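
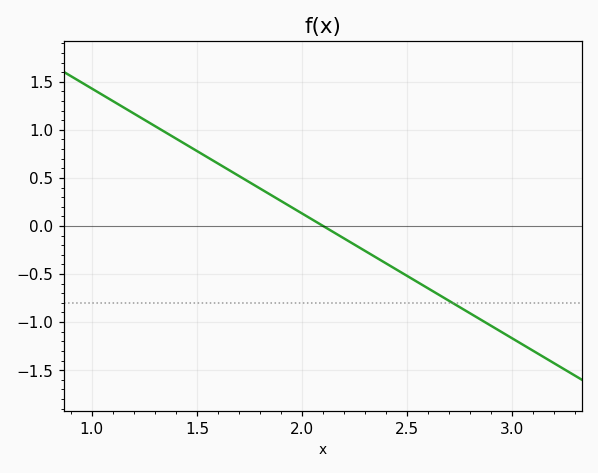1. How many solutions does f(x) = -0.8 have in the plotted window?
1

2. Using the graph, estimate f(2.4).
-0.39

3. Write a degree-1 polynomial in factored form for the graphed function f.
y = -1.3(x - 2.1)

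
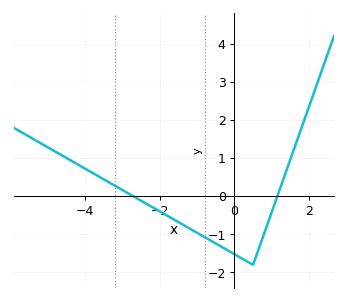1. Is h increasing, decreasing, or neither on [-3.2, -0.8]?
decreasing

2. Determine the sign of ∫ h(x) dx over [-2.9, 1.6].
negative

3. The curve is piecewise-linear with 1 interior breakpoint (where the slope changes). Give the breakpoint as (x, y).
(0.5, -1.8)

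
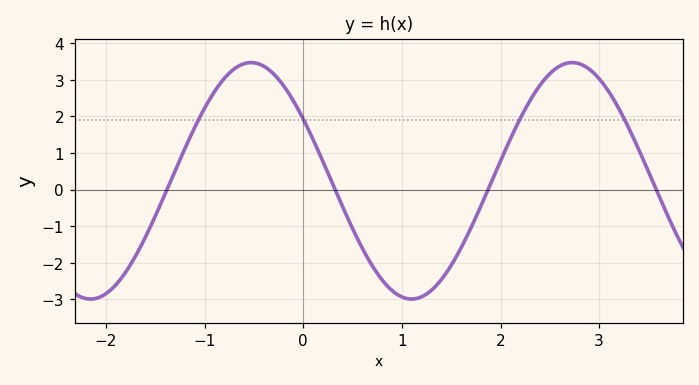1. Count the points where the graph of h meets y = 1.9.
4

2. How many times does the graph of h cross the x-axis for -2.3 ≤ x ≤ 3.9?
4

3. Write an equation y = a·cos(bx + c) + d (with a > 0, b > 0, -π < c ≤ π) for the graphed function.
y = 3.23cos(1.9x + 1) + 0.24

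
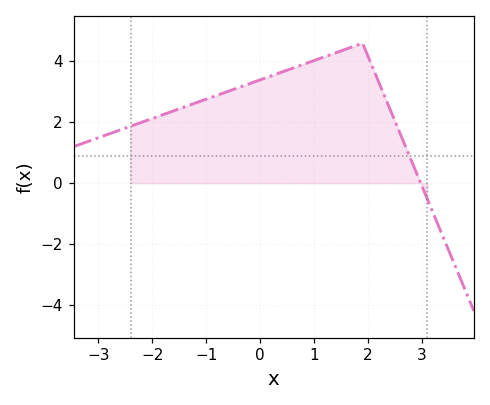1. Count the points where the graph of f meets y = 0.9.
1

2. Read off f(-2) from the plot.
2.2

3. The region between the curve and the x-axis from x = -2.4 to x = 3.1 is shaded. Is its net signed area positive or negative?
positive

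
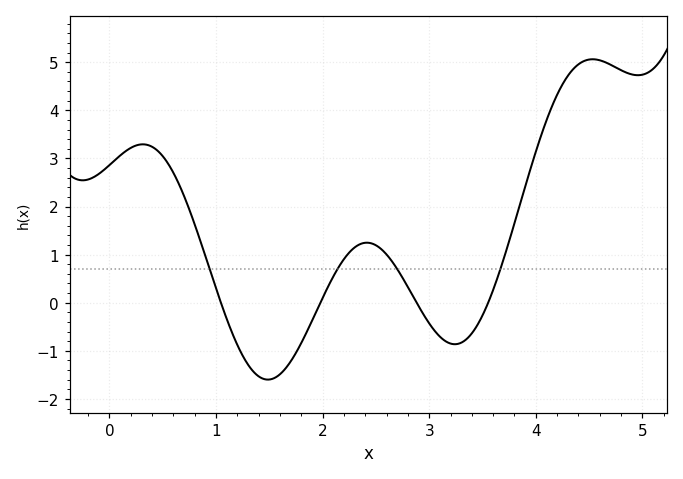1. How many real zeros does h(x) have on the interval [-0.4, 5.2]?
4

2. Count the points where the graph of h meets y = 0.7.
4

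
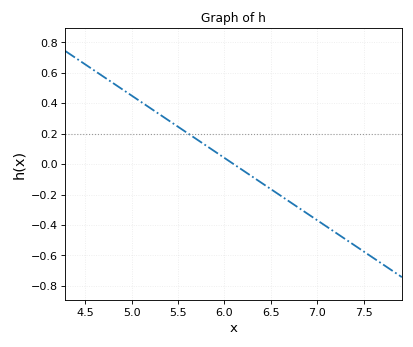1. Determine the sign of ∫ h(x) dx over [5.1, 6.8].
positive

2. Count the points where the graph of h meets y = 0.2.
1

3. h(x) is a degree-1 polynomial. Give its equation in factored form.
y = -0.41(x - 6.1)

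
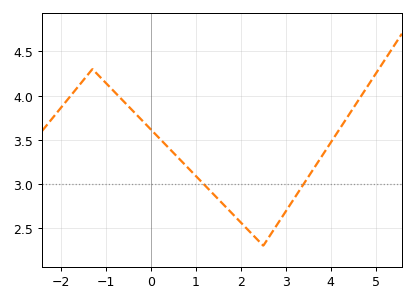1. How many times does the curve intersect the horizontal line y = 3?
2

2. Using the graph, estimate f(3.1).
2.77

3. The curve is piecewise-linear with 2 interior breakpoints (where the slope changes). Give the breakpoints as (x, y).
(-1.3, 4.3); (2.5, 2.3)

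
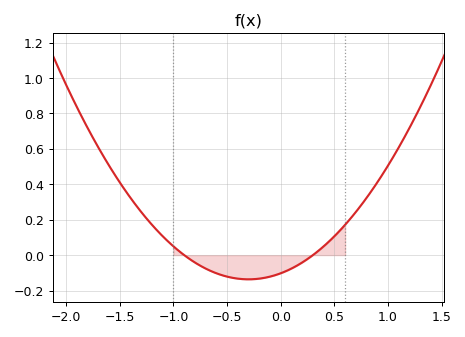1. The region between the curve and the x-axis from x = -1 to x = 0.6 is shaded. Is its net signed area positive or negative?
negative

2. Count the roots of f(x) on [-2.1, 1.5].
2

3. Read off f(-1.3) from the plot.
0.24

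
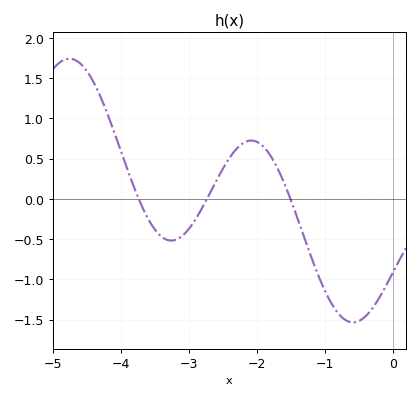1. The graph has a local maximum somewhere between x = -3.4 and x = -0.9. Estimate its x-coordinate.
-2.1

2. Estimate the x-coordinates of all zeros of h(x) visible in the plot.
-3.7, -2.7, -1.5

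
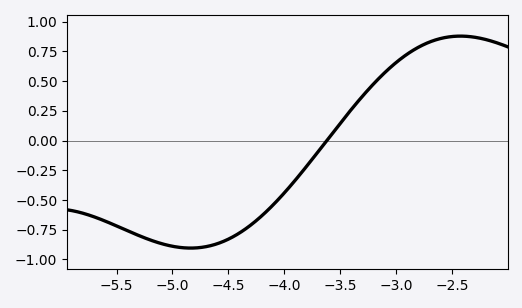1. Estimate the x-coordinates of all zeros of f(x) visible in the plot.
-3.62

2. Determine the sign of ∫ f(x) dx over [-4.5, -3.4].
negative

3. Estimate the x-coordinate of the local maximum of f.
-2.43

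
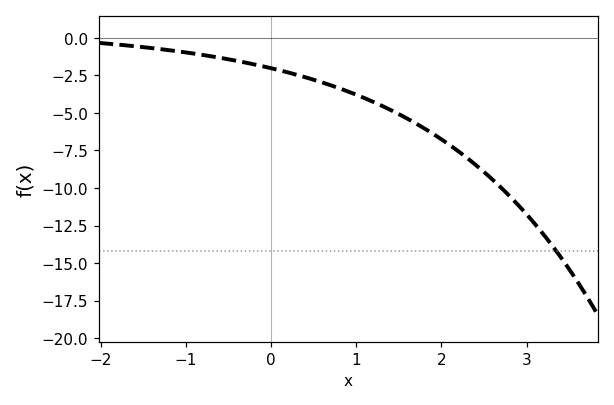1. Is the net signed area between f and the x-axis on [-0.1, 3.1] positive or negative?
negative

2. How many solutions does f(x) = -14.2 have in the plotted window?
1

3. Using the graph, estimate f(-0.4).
-1.5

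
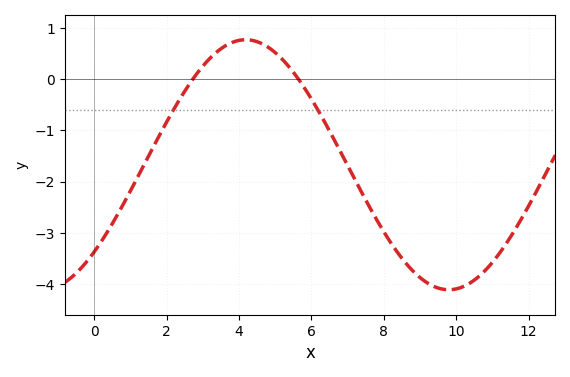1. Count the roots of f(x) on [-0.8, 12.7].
2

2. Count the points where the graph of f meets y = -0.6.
2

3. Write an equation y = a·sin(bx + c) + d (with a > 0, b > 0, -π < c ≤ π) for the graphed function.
y = 2.44sin(0.56x - 0.77) - 1.67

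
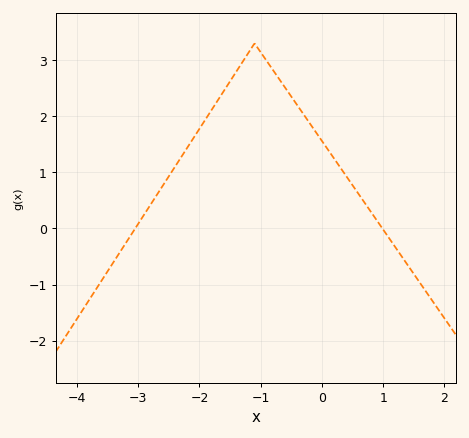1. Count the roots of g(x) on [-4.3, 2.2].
2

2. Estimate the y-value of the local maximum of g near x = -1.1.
3.3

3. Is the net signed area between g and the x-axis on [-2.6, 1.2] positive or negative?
positive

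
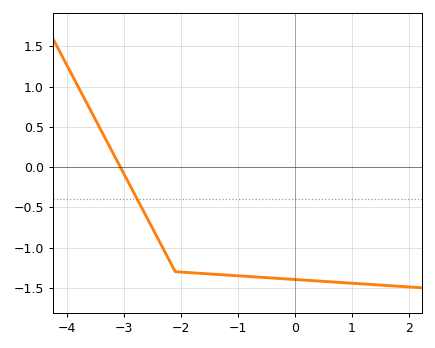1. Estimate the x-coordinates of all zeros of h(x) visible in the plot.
-3.1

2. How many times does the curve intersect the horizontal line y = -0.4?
1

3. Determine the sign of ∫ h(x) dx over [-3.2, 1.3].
negative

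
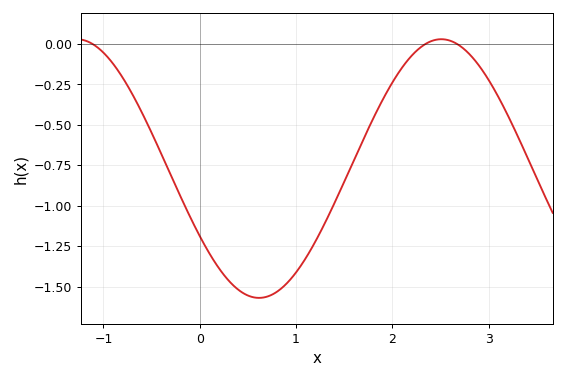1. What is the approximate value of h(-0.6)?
-0.42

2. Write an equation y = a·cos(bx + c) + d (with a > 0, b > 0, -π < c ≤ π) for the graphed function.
y = 0.8cos(1.7x + 2.1) - 0.77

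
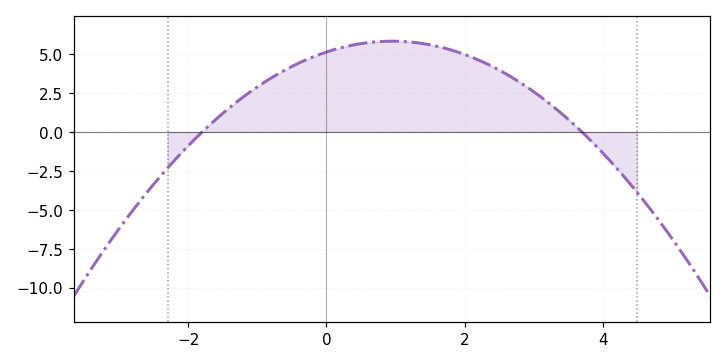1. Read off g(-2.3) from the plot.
-2.4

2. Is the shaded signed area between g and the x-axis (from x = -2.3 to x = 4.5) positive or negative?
positive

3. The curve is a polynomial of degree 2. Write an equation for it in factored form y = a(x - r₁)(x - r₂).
y = -0.77(x + 1.8)(x - 3.7)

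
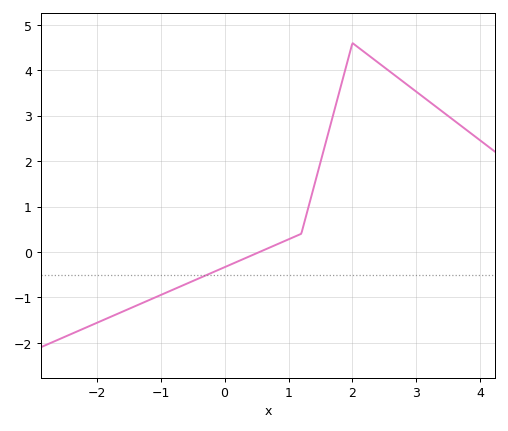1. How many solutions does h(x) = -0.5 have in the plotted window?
1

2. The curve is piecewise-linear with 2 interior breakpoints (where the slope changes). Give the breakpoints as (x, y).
(1.2, 0.4); (2, 4.6)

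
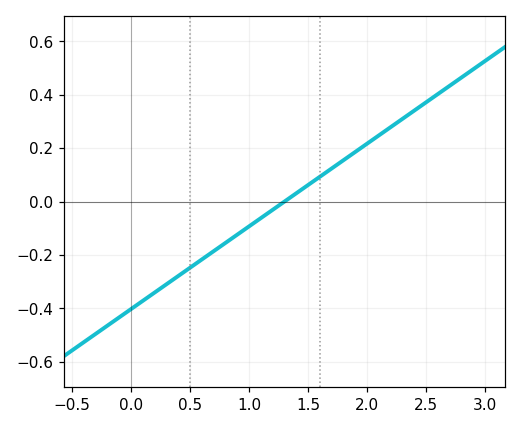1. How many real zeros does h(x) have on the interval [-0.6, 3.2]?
1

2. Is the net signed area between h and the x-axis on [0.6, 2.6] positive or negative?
positive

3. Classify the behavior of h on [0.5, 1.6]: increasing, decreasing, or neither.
increasing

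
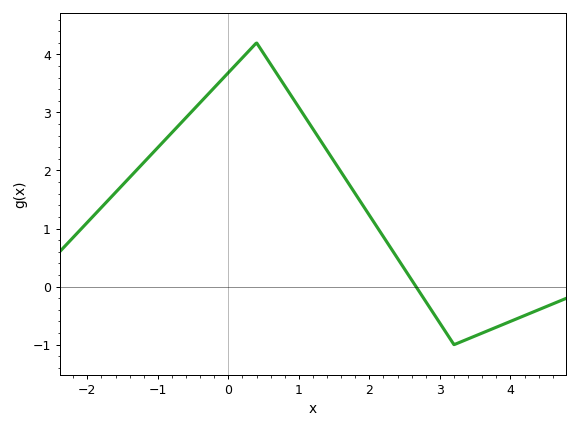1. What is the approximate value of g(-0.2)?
3.43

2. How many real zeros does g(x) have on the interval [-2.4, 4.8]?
1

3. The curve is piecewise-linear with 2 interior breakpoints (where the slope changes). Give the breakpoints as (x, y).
(0.4, 4.2); (3.2, -1)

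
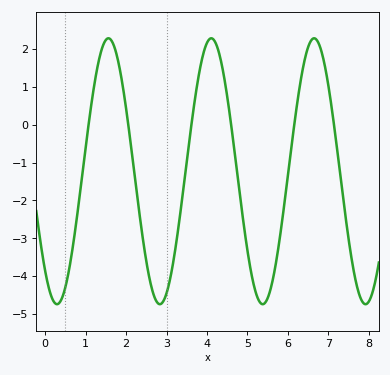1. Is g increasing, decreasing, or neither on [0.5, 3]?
neither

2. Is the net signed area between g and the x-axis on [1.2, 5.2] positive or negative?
negative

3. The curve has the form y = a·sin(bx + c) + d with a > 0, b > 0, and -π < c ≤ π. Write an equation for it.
y = 3.51sin(2.47x - 2.29) - 1.23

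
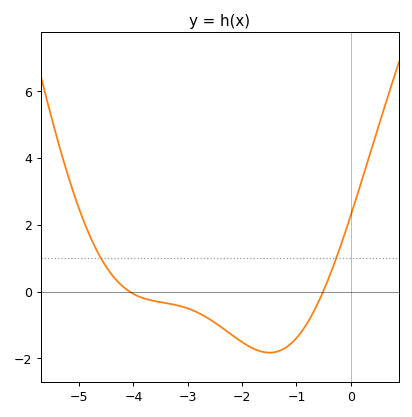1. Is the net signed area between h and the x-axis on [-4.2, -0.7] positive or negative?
negative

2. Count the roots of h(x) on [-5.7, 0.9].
2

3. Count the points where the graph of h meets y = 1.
2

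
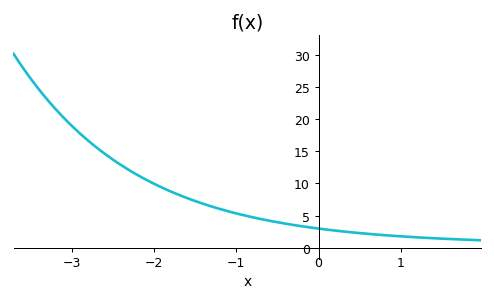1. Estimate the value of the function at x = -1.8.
9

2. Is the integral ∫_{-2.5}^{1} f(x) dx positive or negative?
positive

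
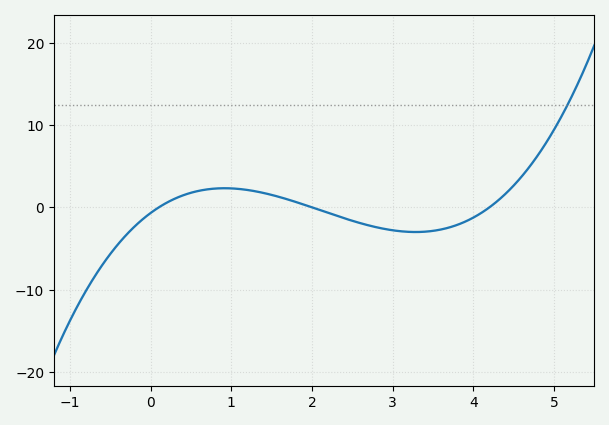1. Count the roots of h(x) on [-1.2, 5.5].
3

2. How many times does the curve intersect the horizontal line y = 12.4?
1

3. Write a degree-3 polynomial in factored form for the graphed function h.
y = 0.8(x - 0.1)(x - 2)(x - 4.2)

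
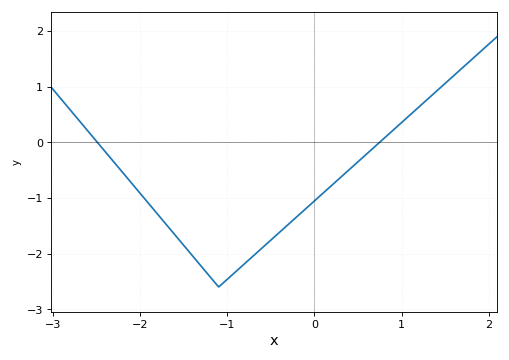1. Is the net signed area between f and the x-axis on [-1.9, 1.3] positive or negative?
negative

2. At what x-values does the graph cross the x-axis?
-2.49, 0.748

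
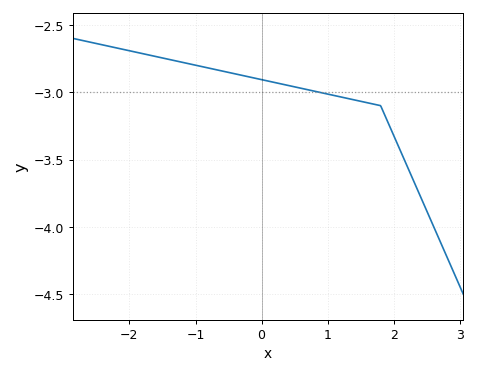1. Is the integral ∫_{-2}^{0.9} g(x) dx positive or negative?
negative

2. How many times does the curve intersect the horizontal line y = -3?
1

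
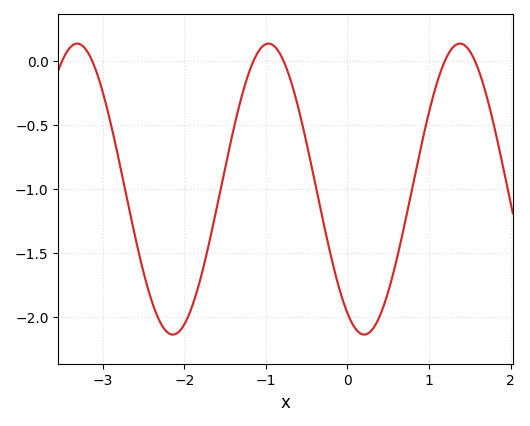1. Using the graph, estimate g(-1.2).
-0.05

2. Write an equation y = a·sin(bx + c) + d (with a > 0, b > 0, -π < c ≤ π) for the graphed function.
y = 1.14sin(2.7x - 2.1) - 1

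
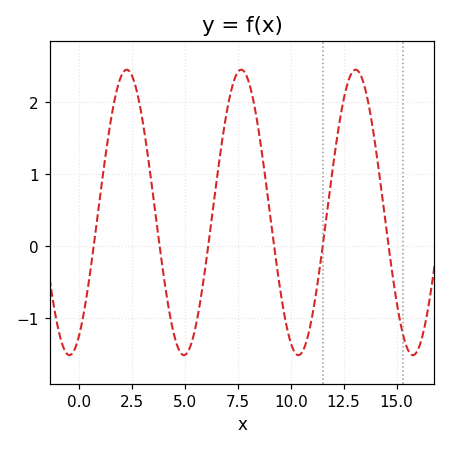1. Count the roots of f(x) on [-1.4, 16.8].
6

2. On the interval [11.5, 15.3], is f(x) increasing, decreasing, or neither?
neither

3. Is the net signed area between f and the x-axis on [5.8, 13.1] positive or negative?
positive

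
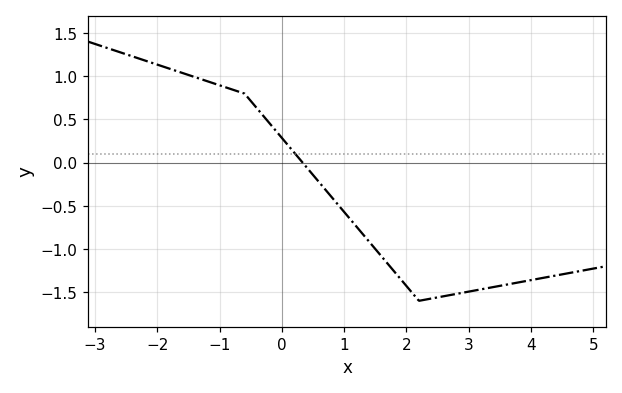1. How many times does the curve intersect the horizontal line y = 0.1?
1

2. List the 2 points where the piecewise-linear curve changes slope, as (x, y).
(-0.6, 0.8); (2.2, -1.6)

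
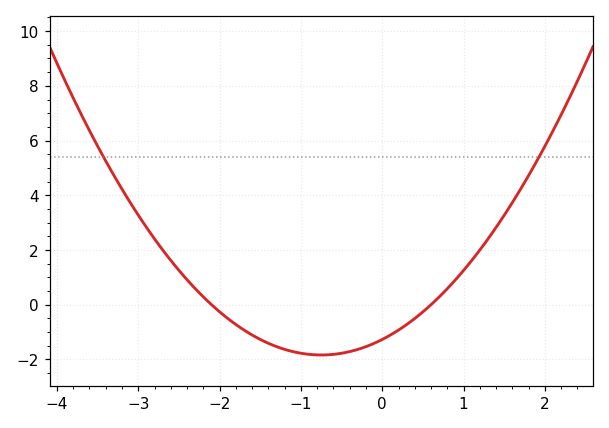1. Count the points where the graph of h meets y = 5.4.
2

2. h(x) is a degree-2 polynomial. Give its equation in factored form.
y = 1.01(x + 2.1)(x - 0.6)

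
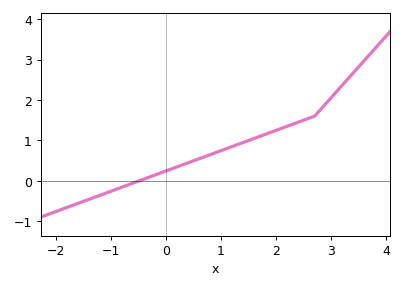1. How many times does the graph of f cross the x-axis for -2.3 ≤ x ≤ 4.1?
1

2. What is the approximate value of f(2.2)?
1.35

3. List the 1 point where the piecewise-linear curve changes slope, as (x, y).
(2.7, 1.6)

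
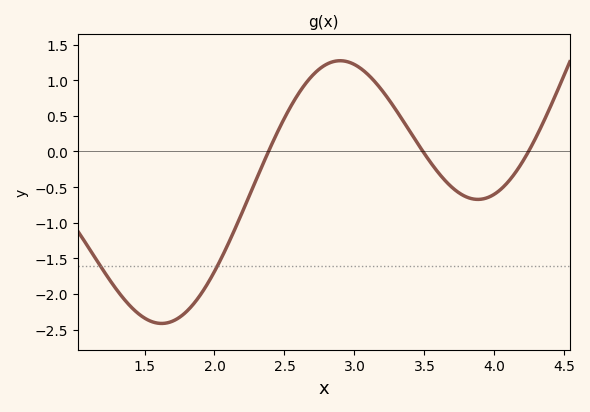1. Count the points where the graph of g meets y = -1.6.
2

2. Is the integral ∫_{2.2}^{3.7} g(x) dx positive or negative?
positive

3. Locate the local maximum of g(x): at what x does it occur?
2.9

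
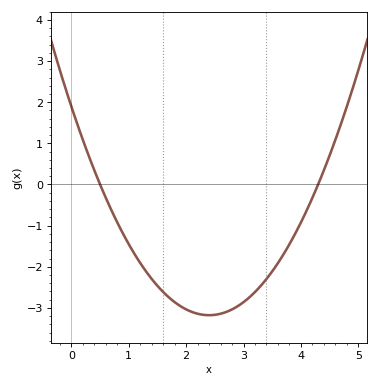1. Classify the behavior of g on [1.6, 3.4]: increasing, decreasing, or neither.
neither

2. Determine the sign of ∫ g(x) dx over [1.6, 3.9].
negative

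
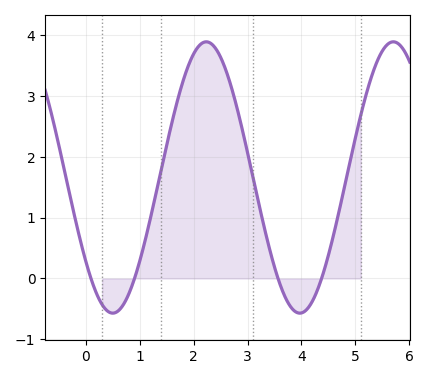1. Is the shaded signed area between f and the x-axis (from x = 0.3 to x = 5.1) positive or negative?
positive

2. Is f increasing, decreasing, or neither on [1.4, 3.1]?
neither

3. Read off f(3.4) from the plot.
0.5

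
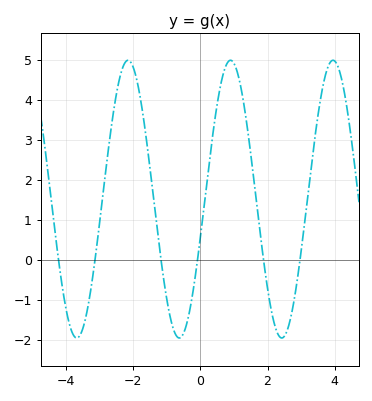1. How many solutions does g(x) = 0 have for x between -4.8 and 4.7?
6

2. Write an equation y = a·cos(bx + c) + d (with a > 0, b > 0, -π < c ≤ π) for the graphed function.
y = 3.47cos(2.06x - 1.85) + 1.52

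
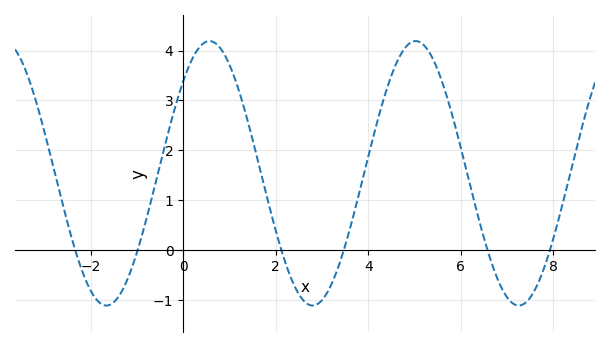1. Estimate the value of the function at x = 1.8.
1.1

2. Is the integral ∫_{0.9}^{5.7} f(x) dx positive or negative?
positive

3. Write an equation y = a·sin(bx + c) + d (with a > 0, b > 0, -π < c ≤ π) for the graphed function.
y = 2.65sin(1.41x + 0.77) + 1.54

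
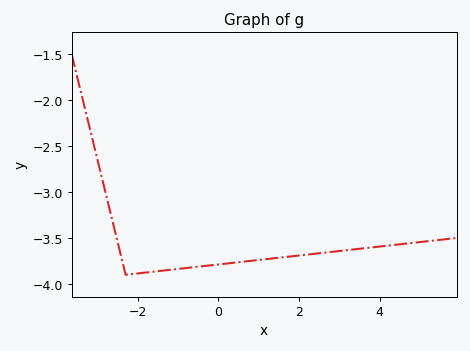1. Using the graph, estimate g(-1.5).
-3.85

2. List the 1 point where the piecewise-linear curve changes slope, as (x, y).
(-2.3, -3.9)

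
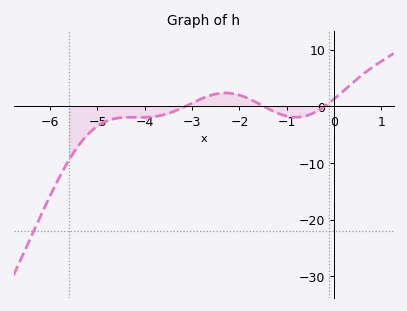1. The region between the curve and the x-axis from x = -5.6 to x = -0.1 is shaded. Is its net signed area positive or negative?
negative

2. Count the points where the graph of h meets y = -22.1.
1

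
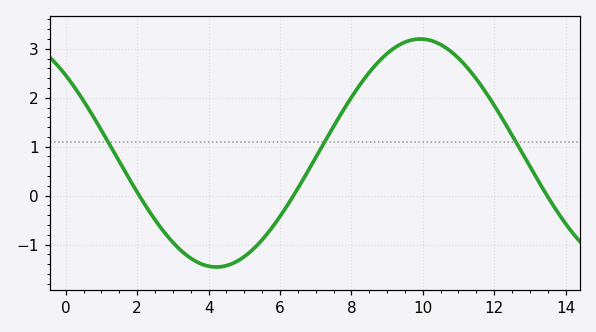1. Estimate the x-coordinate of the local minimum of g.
4.22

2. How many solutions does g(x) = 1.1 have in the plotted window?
3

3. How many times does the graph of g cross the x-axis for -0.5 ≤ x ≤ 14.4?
3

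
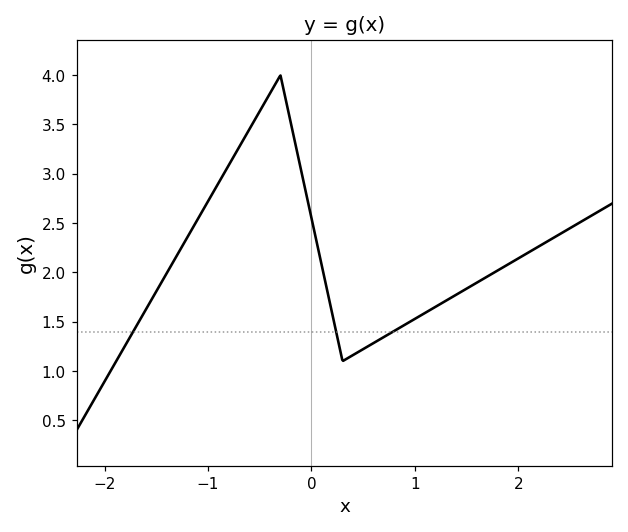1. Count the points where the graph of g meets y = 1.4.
3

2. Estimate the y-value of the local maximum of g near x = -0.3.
4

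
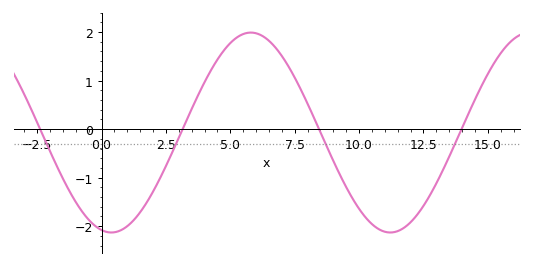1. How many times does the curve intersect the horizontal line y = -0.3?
4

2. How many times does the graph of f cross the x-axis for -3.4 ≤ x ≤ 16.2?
4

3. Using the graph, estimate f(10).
-1.6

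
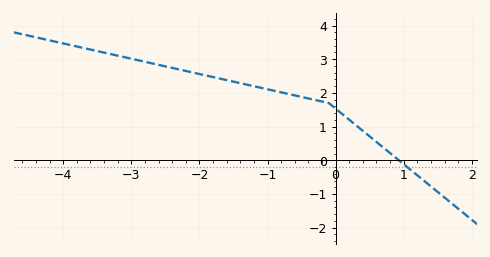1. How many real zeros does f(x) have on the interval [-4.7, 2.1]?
1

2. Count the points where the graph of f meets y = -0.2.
1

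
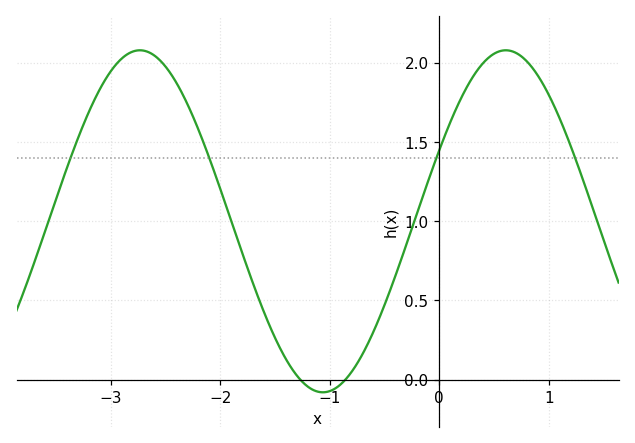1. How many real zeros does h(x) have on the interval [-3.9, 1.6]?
2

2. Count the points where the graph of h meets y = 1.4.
4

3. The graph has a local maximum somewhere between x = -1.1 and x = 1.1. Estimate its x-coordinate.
0.6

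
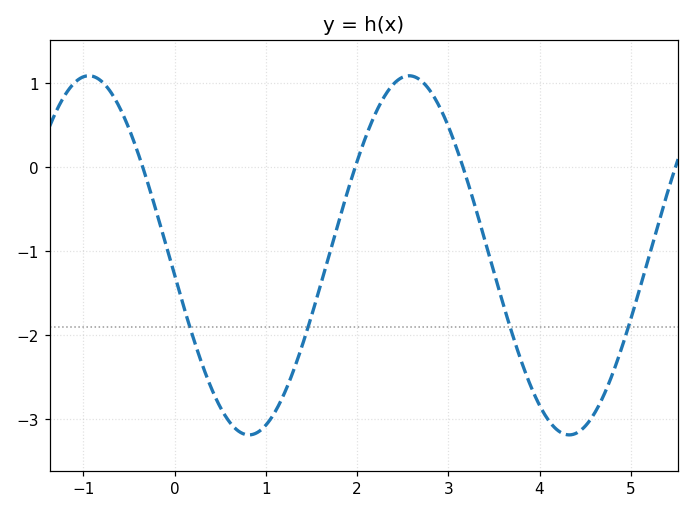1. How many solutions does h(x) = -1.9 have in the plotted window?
4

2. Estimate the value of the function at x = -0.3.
-0.165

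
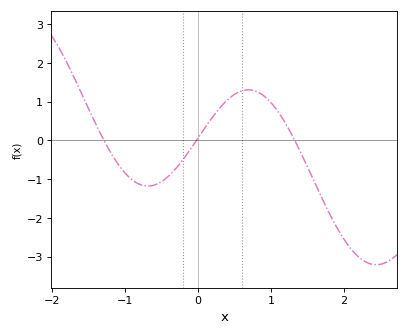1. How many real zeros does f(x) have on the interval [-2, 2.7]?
3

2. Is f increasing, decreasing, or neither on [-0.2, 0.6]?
increasing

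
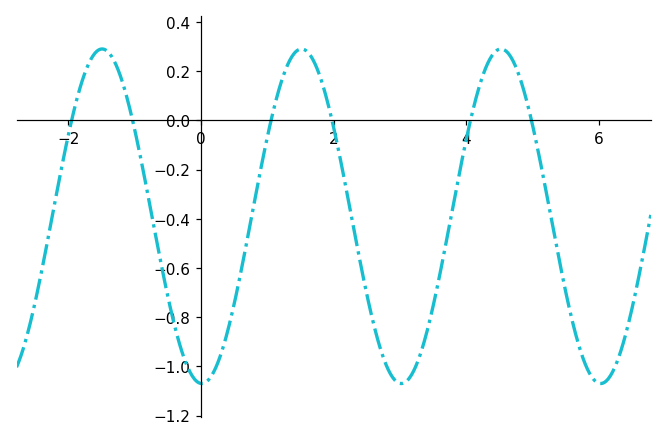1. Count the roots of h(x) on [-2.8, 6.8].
6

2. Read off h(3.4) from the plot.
-0.86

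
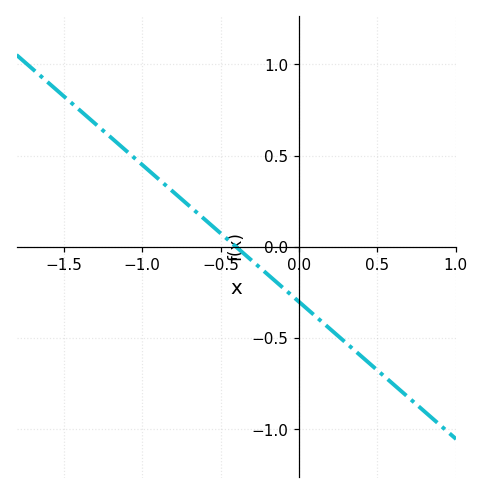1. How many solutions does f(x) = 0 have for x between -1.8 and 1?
1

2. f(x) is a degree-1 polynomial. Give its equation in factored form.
y = -0.75(x + 0.4)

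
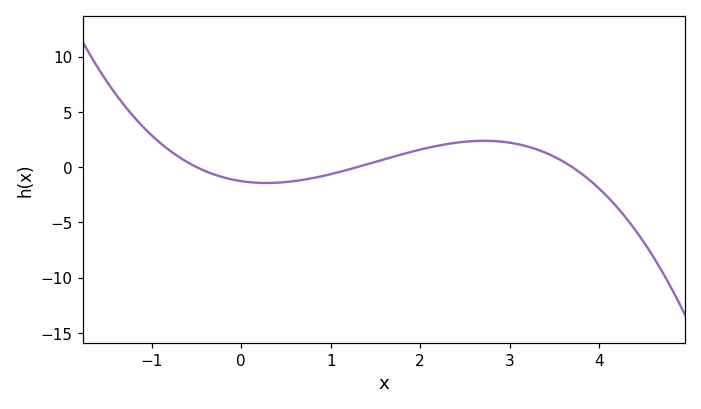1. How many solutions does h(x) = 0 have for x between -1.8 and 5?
3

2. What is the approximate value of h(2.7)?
2.37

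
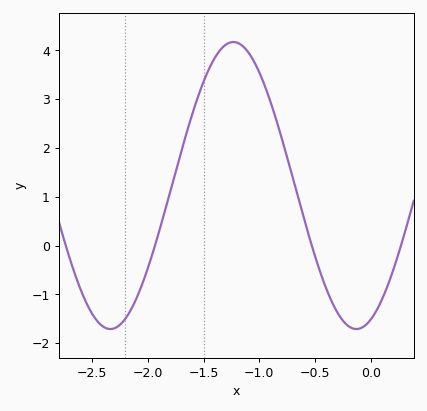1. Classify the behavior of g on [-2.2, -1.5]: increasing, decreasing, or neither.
increasing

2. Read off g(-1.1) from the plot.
4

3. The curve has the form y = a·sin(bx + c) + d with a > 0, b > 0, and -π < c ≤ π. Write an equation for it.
y = 2.94sin(2.9x - 1.2) + 1.23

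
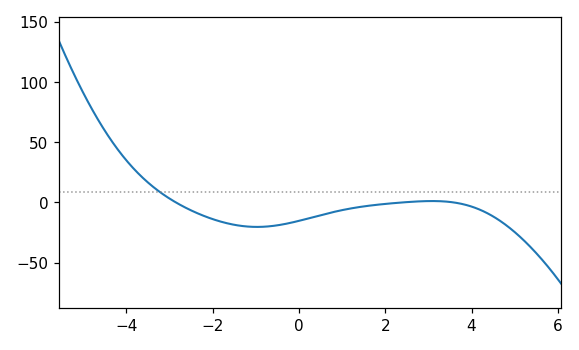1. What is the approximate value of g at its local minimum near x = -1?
-20.4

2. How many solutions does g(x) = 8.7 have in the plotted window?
1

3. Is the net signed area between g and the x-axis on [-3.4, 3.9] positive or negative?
negative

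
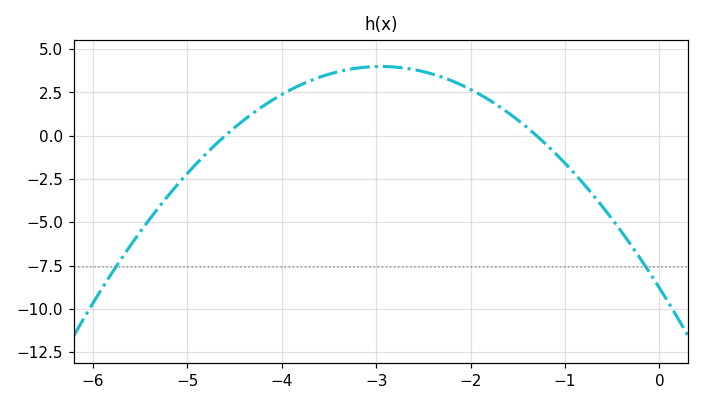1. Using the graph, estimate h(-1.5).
0.911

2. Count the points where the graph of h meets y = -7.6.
2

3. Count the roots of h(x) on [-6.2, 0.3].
2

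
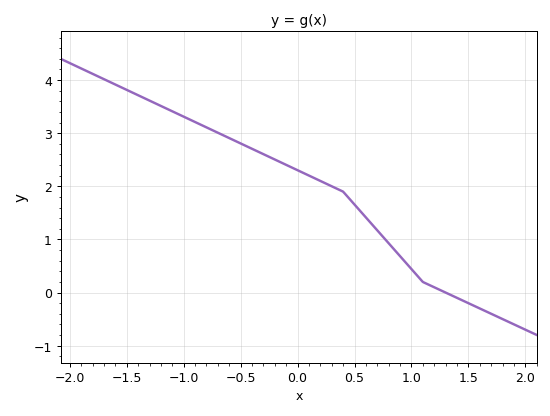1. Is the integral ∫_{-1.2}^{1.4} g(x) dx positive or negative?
positive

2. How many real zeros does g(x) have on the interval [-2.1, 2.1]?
1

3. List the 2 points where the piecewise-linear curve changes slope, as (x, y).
(0.4, 1.9); (1.1, 0.2)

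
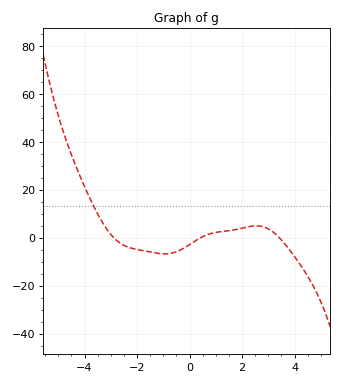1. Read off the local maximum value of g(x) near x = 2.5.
4.97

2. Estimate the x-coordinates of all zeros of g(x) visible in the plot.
-2.89, 0.422, 3.42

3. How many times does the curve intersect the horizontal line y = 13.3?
1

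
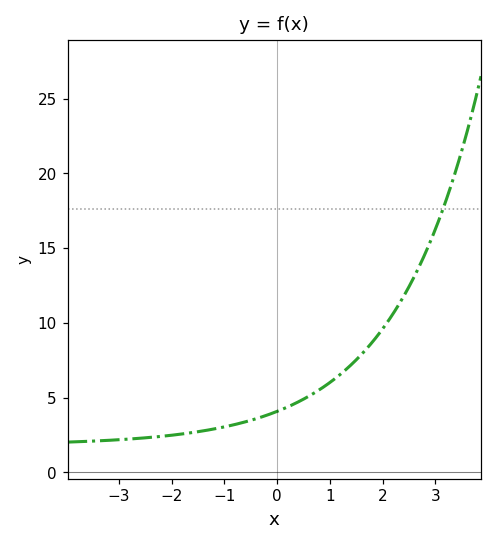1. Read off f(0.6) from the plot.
5.1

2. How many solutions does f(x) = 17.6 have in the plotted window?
1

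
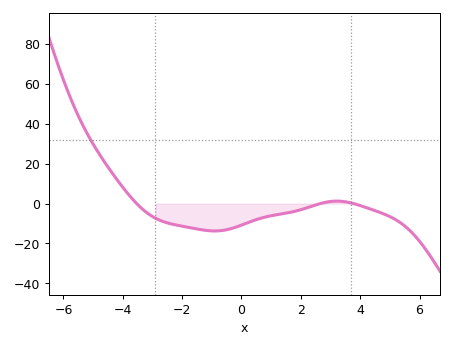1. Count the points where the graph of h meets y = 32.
1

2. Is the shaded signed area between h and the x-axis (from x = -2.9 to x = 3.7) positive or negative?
negative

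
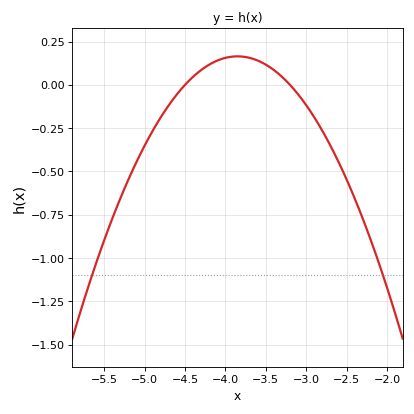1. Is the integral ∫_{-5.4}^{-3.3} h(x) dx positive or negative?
negative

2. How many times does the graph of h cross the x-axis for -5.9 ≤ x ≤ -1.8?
2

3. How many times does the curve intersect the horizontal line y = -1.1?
2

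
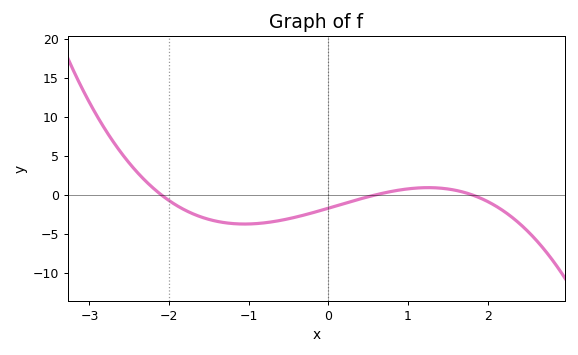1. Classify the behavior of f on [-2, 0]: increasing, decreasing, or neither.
neither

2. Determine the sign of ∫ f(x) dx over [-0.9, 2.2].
negative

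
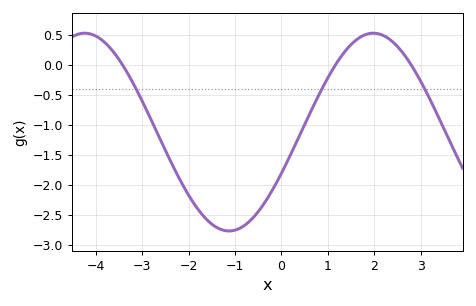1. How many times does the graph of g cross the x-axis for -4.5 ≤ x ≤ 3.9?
3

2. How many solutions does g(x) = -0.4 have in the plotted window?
3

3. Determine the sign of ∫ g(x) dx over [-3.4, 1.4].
negative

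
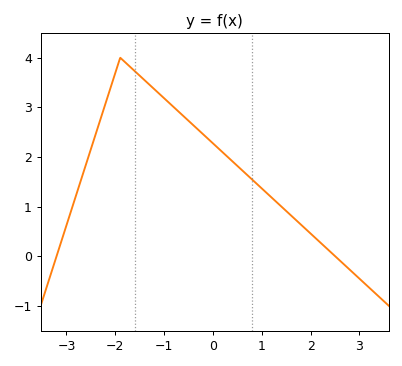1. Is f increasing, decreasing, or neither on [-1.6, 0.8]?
decreasing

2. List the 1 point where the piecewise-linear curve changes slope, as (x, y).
(-1.9, 4)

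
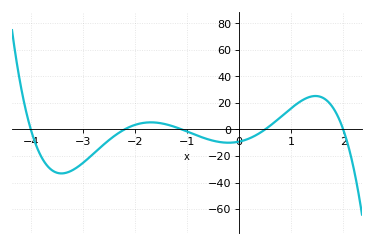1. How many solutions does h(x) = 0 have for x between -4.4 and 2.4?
5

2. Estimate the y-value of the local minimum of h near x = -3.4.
-34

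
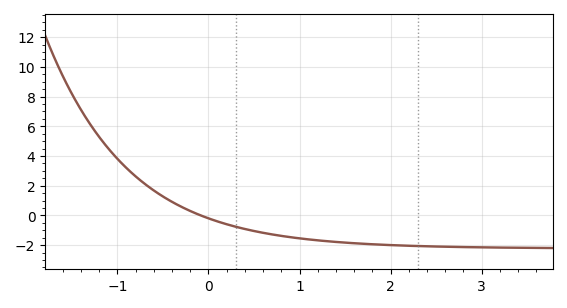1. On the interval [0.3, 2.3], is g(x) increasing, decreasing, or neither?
decreasing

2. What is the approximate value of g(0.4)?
-1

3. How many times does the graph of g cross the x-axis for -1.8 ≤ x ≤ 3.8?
1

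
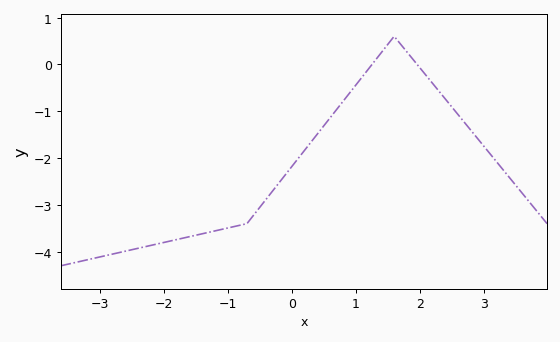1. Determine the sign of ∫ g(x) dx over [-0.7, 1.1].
negative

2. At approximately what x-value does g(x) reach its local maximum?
1.6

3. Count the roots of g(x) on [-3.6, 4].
2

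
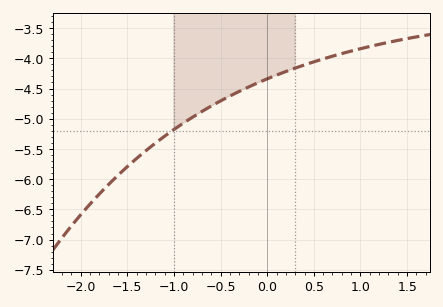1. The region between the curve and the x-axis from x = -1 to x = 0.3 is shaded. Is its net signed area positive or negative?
negative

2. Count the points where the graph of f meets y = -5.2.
1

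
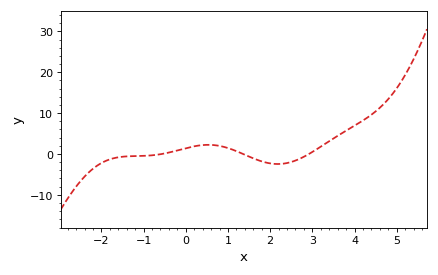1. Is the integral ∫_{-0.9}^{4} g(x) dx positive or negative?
positive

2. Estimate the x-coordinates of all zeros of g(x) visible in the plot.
-0.566, 1.36, 2.92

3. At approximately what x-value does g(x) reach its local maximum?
0.532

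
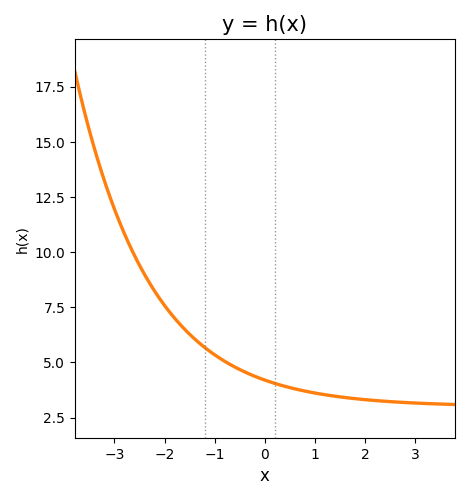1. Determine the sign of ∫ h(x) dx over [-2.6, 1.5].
positive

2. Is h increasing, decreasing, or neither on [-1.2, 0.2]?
decreasing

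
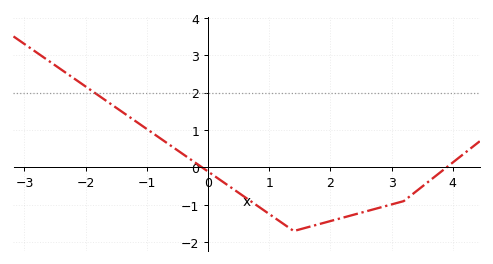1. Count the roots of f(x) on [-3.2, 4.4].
2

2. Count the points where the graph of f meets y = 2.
1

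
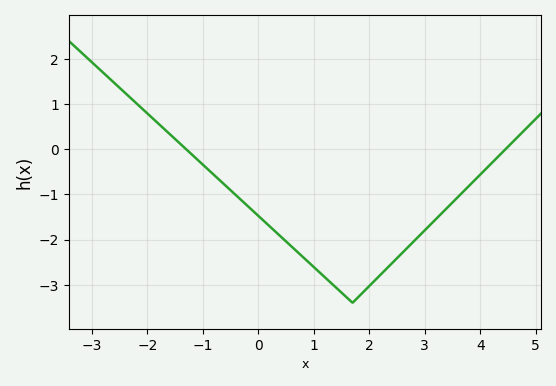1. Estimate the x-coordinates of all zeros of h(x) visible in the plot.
-1.2, 4.4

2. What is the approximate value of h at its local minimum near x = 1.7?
-3.4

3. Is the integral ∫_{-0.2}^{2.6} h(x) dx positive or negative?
negative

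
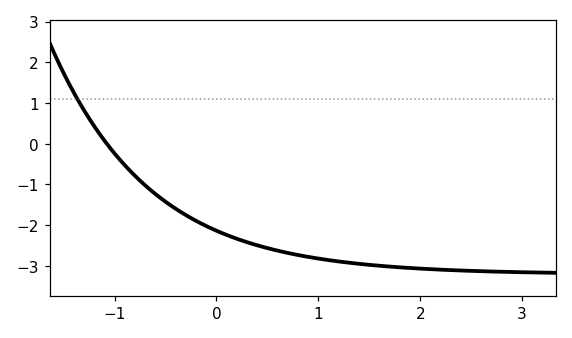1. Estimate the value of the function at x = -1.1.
0.1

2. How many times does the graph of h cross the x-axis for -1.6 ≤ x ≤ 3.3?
1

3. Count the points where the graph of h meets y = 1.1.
1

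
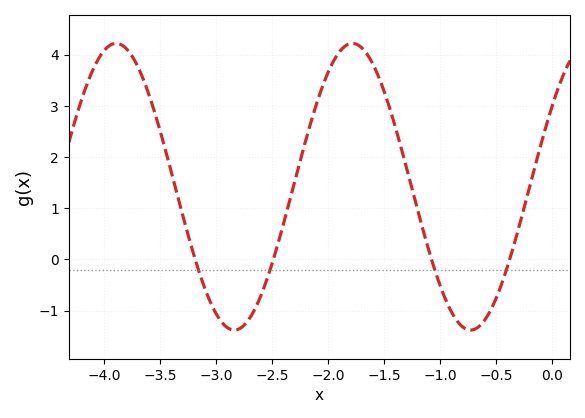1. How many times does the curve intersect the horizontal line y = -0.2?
4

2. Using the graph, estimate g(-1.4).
2.6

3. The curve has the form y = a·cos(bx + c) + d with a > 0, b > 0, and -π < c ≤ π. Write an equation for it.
y = 2.8cos(3x - 0.97) + 1.42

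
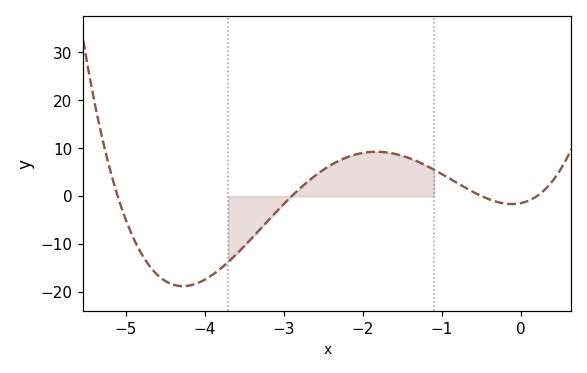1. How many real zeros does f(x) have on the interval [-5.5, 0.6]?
4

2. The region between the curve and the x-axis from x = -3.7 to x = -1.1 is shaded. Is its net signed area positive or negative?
positive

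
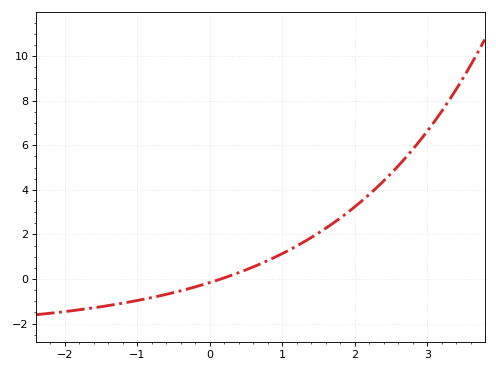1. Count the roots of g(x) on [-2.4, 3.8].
1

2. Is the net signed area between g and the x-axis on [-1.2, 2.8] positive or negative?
positive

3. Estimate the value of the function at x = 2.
3.2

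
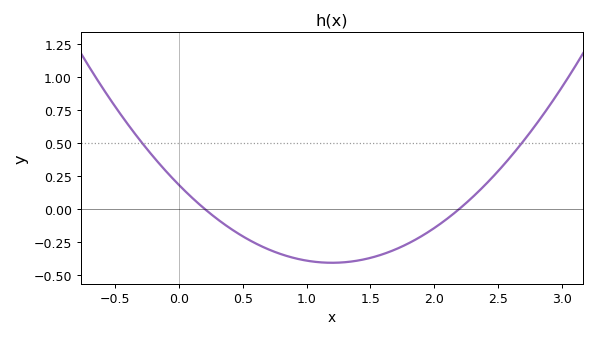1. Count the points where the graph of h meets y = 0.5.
2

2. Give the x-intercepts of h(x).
0.2, 2.2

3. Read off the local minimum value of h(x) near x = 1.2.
-0.41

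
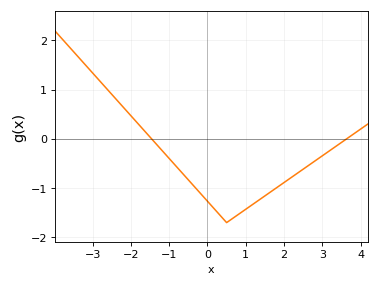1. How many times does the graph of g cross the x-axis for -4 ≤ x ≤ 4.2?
2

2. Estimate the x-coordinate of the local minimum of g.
0.501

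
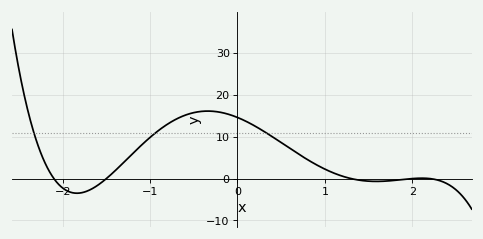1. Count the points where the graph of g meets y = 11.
3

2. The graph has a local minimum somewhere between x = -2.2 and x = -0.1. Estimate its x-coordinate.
-1.84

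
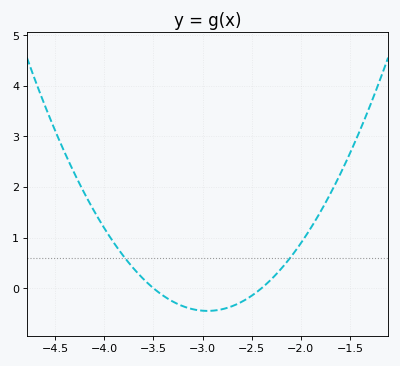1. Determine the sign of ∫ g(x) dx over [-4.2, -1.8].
positive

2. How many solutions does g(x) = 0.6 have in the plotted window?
2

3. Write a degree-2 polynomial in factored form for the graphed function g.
y = 1.48(x + 3.5)(x + 2.4)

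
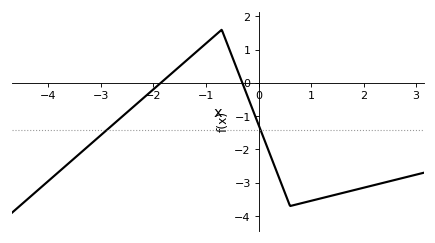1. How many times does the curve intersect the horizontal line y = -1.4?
2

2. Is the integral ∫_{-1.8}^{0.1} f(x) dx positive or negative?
positive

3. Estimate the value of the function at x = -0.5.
0.8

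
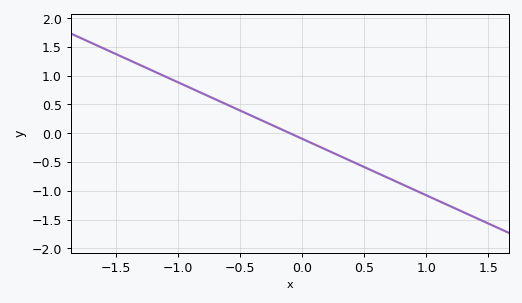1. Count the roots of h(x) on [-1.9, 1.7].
1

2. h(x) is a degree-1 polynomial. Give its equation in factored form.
y = -0.98(x + 0.1)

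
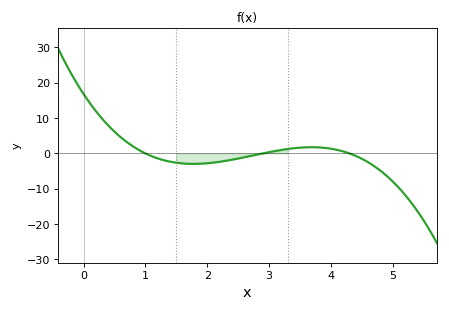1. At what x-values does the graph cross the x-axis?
1, 2.9, 4.3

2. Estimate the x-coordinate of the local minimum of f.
1.78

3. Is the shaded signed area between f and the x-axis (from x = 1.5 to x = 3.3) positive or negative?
negative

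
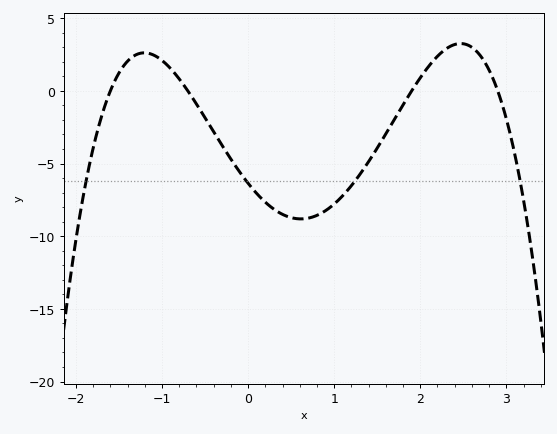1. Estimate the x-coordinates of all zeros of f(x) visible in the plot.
-1.6, -0.7, 1.9, 2.9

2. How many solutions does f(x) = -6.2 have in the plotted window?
4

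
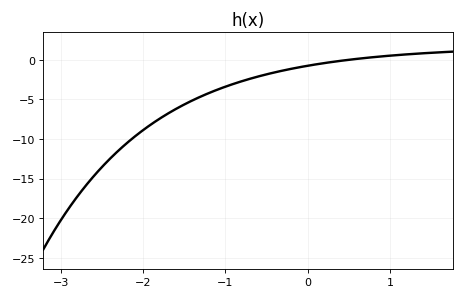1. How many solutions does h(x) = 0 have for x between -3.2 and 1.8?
1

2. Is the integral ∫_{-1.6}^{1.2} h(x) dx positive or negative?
negative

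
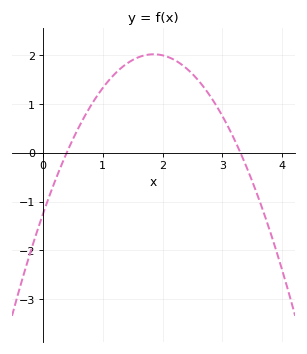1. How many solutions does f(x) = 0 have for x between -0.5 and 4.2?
2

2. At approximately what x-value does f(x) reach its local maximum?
1.8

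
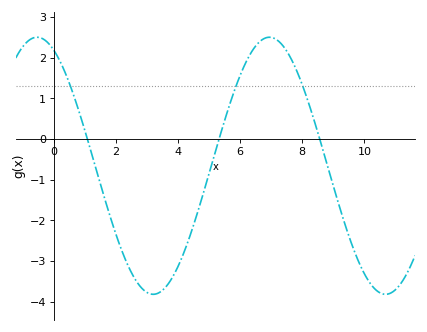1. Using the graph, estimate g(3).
-3.8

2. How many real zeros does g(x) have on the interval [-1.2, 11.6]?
3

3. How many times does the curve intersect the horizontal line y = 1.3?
3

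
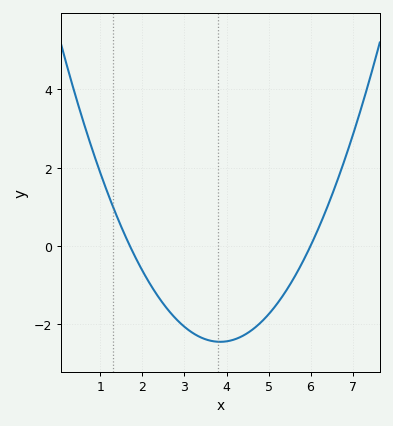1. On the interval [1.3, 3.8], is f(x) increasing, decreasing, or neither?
decreasing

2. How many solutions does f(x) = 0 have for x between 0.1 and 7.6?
2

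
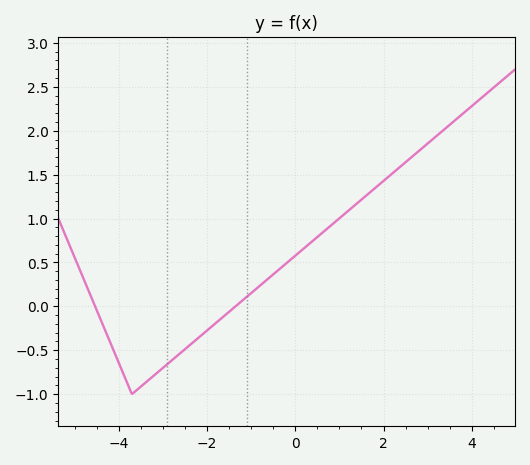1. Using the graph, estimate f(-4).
-0.65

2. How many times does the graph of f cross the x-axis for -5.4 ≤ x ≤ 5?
2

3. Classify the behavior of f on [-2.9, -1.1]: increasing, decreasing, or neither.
increasing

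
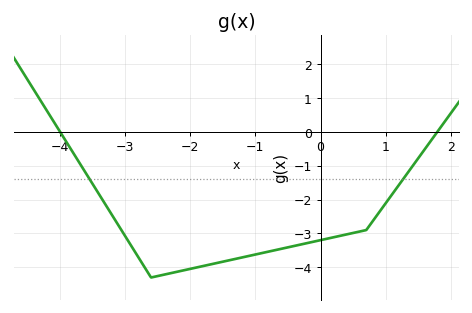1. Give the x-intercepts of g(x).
-4, 1.8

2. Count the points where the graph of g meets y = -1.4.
2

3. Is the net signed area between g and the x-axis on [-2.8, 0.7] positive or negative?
negative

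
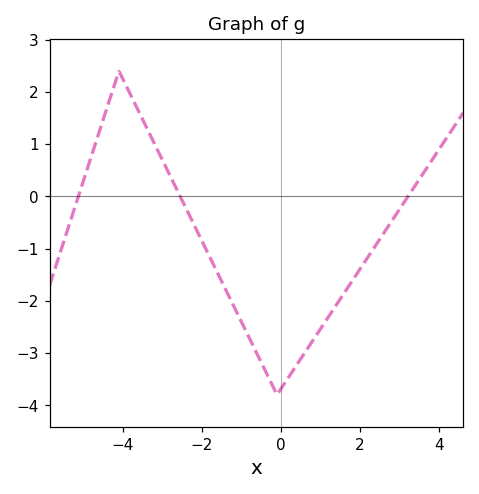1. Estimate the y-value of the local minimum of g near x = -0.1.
-3.8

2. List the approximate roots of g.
-5.13, -2.55, 3.22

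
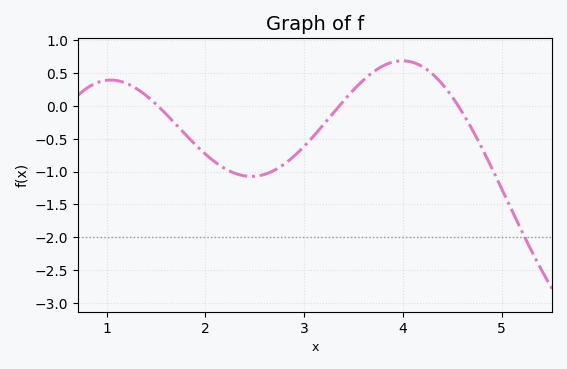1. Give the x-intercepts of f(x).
1.52, 3.36, 4.56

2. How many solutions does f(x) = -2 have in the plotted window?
1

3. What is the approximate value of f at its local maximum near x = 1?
0.392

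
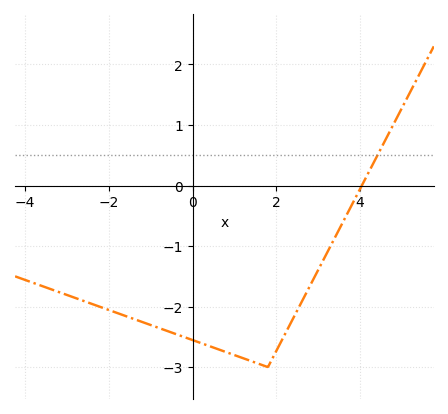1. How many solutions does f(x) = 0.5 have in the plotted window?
1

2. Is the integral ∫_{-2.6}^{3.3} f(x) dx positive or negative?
negative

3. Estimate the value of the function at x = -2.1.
-2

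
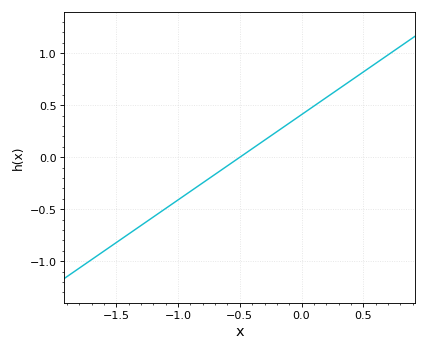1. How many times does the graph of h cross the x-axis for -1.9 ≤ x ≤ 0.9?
1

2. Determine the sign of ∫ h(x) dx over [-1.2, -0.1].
negative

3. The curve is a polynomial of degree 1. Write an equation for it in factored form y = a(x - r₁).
y = 0.82(x + 0.5)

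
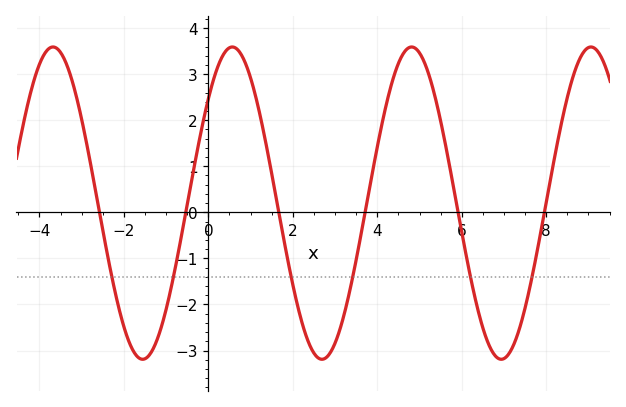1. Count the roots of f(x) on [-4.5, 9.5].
6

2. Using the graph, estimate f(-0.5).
0.2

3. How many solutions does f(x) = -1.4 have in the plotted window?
6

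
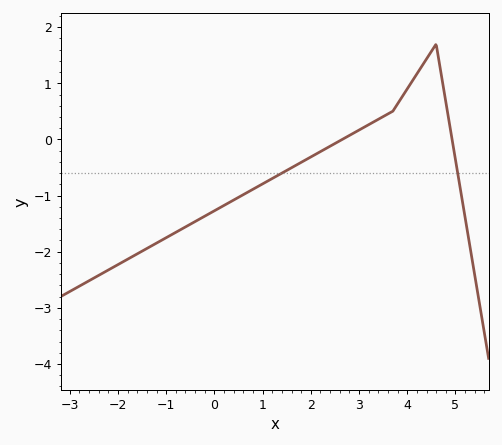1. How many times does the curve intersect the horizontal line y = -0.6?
2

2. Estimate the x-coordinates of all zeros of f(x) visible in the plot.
2.6, 5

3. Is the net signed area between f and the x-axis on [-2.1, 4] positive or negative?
negative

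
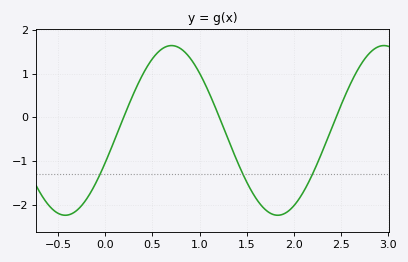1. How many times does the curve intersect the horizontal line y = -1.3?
3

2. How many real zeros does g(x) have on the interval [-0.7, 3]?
3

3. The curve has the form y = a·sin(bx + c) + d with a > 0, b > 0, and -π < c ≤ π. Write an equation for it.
y = 1.94sin(2.79x - 0.39) - 0.3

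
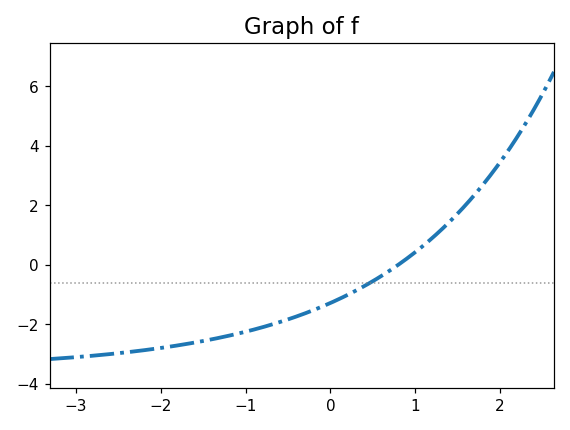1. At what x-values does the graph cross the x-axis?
0.799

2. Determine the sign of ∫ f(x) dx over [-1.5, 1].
negative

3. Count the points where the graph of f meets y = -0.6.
1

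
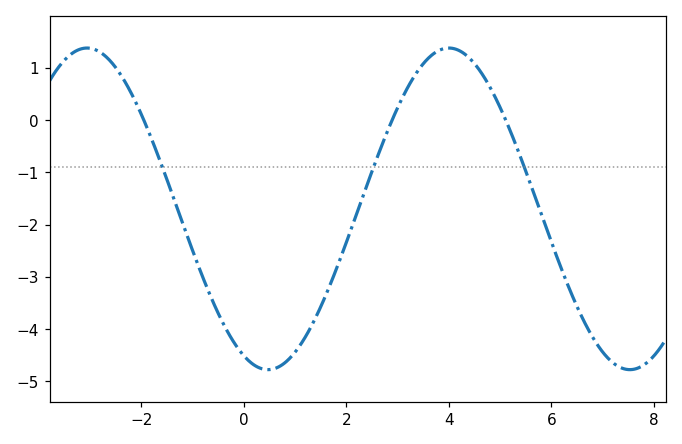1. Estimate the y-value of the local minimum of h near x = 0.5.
-4.78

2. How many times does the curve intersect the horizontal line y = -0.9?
3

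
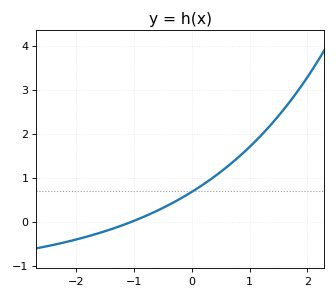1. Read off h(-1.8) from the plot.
-0.3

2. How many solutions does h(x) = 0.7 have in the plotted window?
1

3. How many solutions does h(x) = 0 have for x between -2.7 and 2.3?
1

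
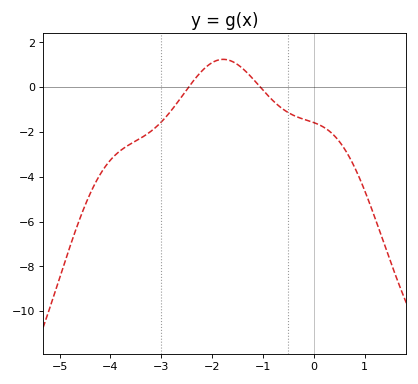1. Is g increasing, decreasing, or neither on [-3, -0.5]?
neither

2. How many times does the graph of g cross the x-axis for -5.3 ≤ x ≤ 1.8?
2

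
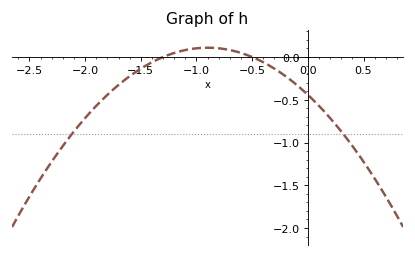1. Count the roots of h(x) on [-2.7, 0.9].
2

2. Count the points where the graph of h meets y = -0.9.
2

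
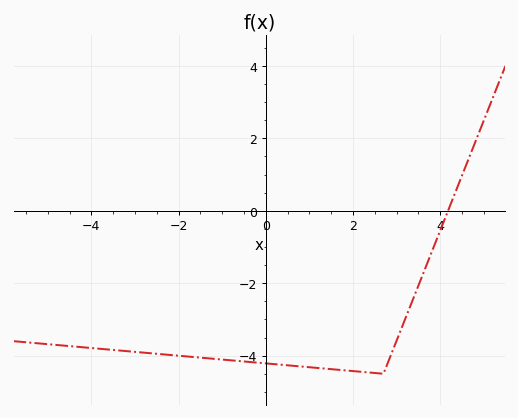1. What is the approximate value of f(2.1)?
-4.4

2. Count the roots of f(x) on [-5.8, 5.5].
1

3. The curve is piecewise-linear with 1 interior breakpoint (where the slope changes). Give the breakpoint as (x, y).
(2.7, -4.5)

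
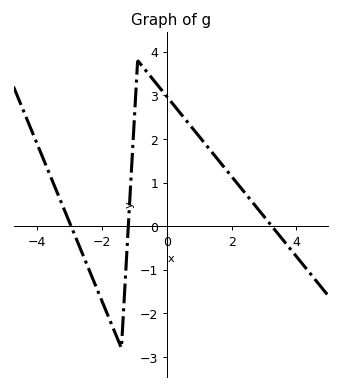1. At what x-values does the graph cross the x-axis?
-3, -1.2, 3.2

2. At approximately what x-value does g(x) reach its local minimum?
-1.4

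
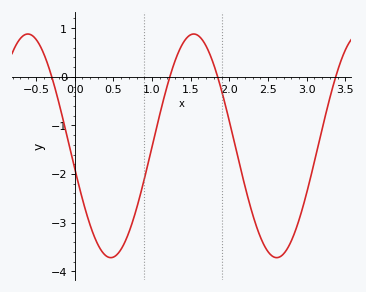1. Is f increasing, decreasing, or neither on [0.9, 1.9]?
neither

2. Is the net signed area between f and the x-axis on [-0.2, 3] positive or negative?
negative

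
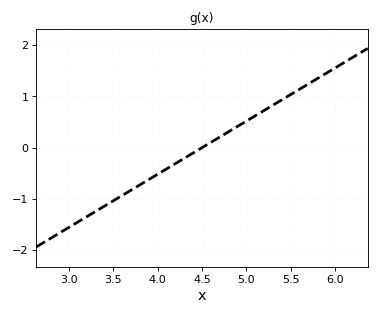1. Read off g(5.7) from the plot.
1.2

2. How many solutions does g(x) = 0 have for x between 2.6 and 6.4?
1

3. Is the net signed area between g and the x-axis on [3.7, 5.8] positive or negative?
positive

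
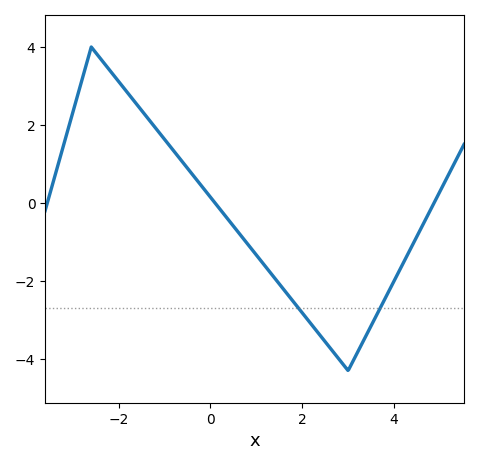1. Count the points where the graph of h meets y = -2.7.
2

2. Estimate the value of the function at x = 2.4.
-3.4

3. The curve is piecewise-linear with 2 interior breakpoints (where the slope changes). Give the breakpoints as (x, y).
(-2.6, 4); (3, -4.3)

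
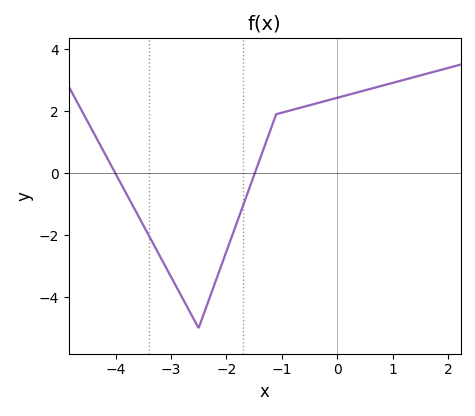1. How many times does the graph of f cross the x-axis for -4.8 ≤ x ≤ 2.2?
2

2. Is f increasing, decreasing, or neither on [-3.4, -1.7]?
neither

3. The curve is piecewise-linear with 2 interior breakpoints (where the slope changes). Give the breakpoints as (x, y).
(-2.5, -5); (-1.1, 1.9)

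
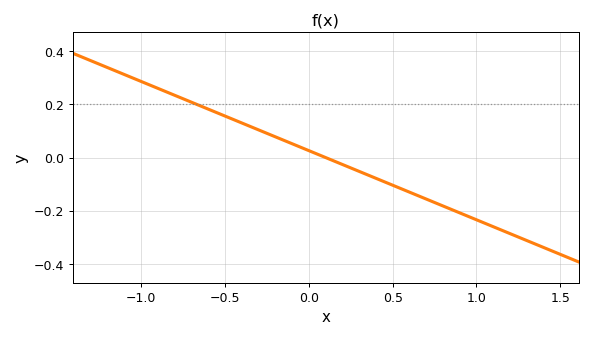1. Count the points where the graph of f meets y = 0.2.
1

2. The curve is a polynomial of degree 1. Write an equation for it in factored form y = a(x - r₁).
y = -0.26(x - 0.1)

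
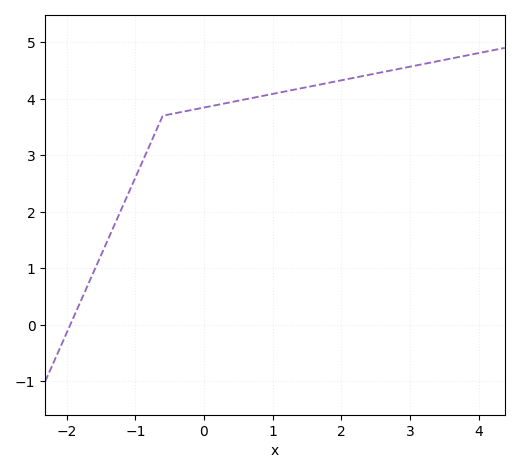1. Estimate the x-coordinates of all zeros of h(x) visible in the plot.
-1.95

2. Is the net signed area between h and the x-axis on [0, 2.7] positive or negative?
positive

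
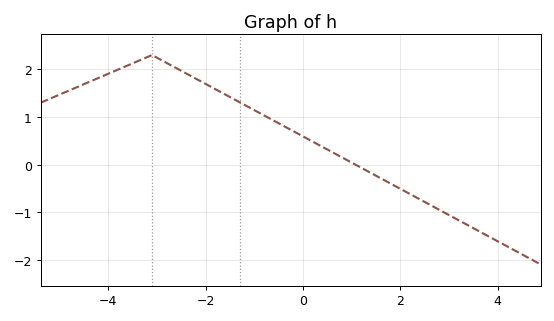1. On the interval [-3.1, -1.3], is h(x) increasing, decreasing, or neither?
decreasing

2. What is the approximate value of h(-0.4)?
0.815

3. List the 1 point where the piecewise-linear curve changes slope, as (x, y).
(-3.1, 2.3)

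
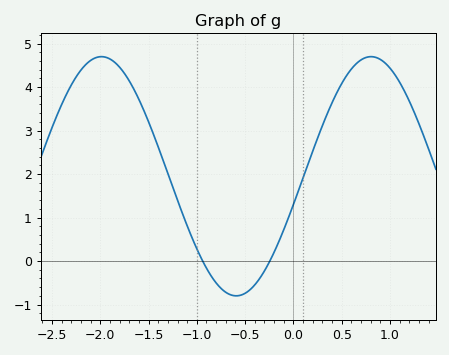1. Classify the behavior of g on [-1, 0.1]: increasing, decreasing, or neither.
neither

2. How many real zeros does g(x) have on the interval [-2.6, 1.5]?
2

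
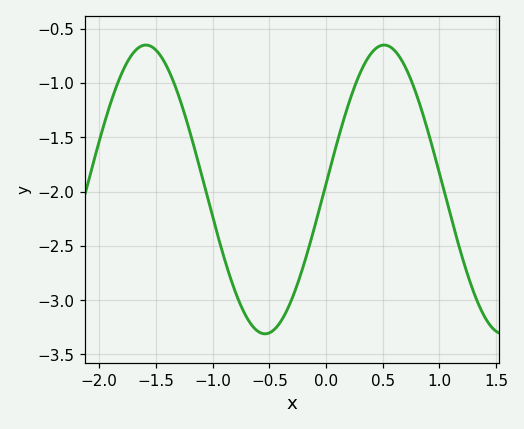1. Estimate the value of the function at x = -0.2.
-2.69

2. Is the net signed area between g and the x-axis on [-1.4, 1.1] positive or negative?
negative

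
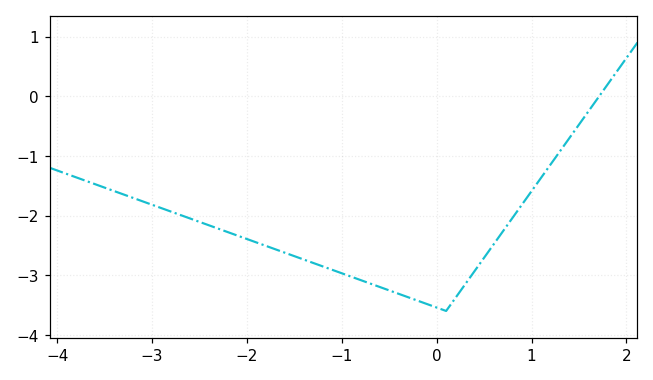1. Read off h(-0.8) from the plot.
-3.08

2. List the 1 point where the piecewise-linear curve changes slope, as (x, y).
(0.1, -3.6)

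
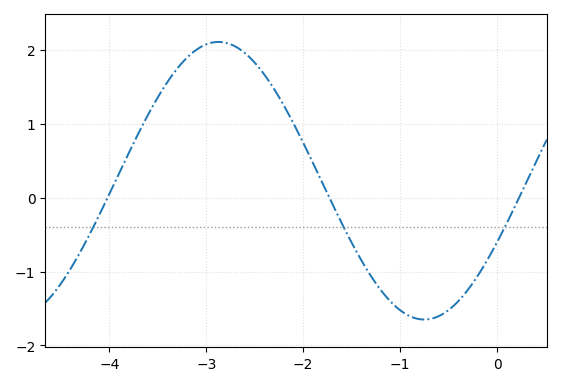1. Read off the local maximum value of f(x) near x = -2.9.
2.1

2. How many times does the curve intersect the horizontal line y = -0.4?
3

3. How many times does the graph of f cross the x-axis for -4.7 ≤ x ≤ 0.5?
3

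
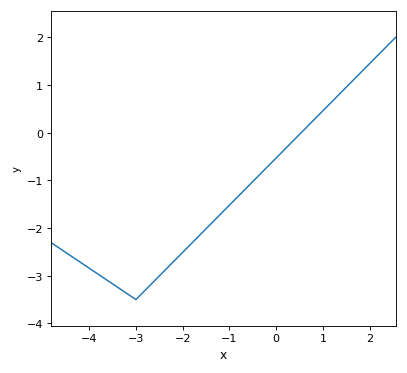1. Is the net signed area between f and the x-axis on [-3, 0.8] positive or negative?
negative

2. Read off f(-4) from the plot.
-2.8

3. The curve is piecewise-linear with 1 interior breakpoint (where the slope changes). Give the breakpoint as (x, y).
(-3, -3.5)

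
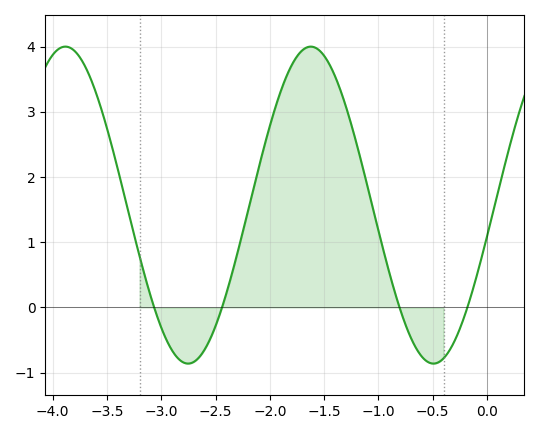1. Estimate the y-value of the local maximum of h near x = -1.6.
4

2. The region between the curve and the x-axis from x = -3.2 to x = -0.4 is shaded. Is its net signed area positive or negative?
positive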